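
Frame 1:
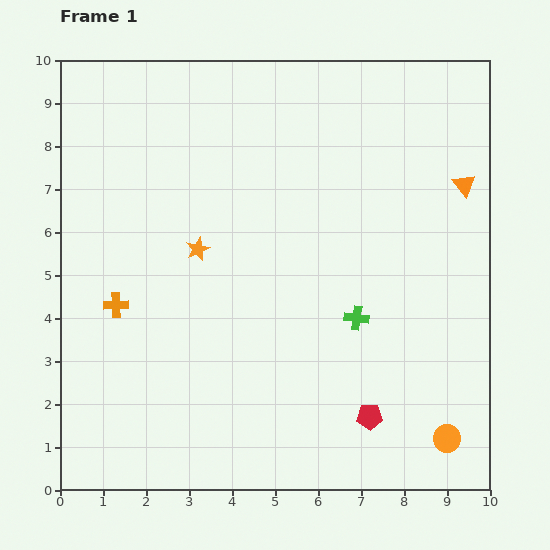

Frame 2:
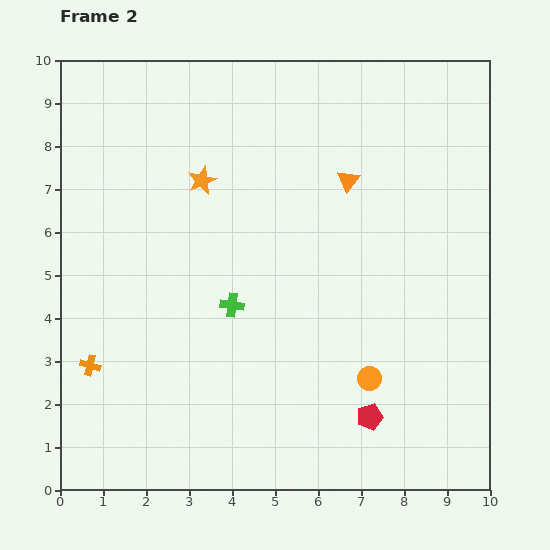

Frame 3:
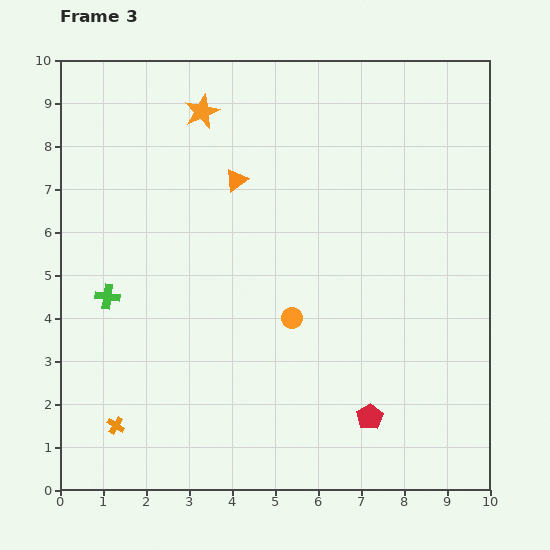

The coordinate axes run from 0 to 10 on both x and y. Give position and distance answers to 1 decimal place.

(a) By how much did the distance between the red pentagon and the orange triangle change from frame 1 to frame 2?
-0.3

Distance in frame 1: 5.8. Distance in frame 2: 5.5.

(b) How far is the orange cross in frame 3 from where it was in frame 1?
2.8

The orange cross moved from (1.3, 4.3) to (1.3, 1.5), a distance of √(0.0² + 2.8²) ≈ 2.8.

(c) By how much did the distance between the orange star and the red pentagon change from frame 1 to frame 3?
+2.5

Distance in frame 1: 5.6. Distance in frame 3: 8.1.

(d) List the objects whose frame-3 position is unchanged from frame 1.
the red pentagon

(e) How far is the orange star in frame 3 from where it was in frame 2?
1.6

The orange star moved from (3.3, 7.2) to (3.3, 8.8), a distance of √(0.0² + 1.6²) ≈ 1.6.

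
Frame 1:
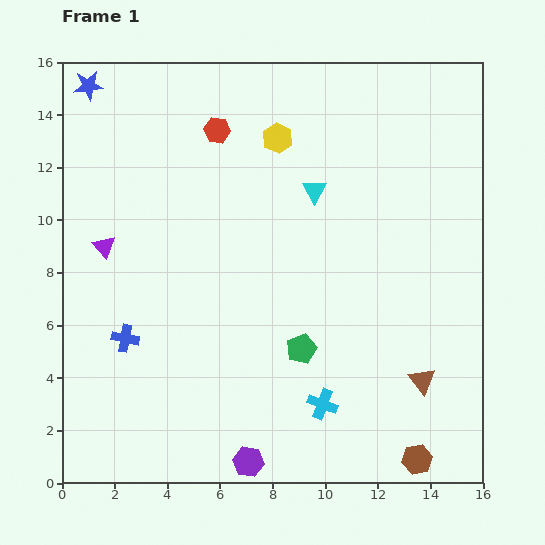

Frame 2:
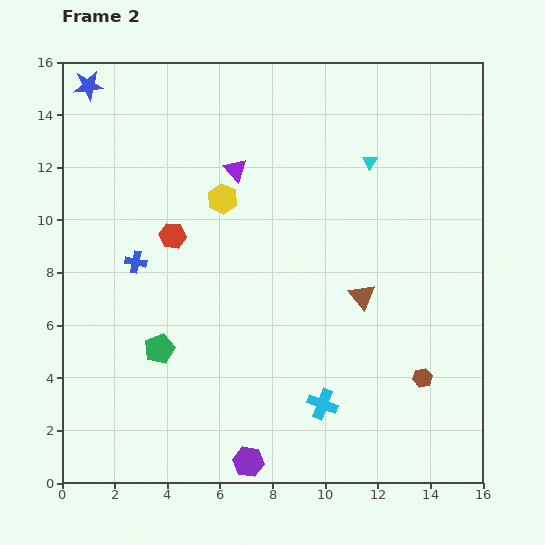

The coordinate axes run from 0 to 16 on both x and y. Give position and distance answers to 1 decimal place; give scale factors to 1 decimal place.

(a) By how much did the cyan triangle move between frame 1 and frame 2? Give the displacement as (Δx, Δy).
(2.1, 1.1)

The cyan triangle was at (9.6, 11.1) in frame 1 and (11.7, 12.2) in frame 2.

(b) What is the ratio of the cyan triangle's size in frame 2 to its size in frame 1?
0.6×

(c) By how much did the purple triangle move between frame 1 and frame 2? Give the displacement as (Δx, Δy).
(5.0, 2.9)

The purple triangle was at (1.6, 9.0) in frame 1 and (6.6, 11.9) in frame 2.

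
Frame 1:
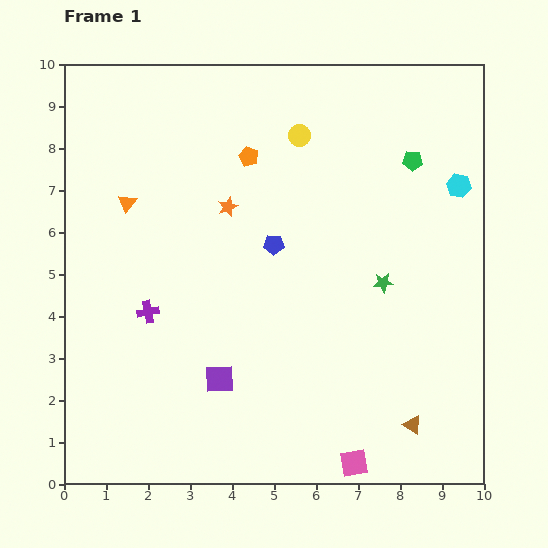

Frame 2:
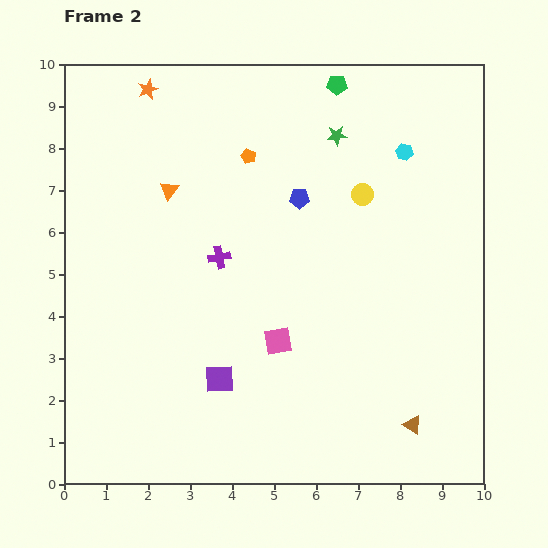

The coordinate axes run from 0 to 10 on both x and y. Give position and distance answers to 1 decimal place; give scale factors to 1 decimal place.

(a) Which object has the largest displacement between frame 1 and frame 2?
the green star

(moved 3.7; next 3.4)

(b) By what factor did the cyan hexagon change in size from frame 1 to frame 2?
0.7×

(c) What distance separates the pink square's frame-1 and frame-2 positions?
3.4

The pink square moved from (6.9, 0.5) to (5.1, 3.4), a distance of √(1.8² + 2.9²) ≈ 3.4.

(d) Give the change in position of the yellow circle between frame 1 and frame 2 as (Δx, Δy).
(1.5, -1.4)

The yellow circle was at (5.6, 8.3) in frame 1 and (7.1, 6.9) in frame 2.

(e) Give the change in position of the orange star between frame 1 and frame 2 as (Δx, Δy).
(-1.9, 2.8)

The orange star was at (3.9, 6.6) in frame 1 and (2.0, 9.4) in frame 2.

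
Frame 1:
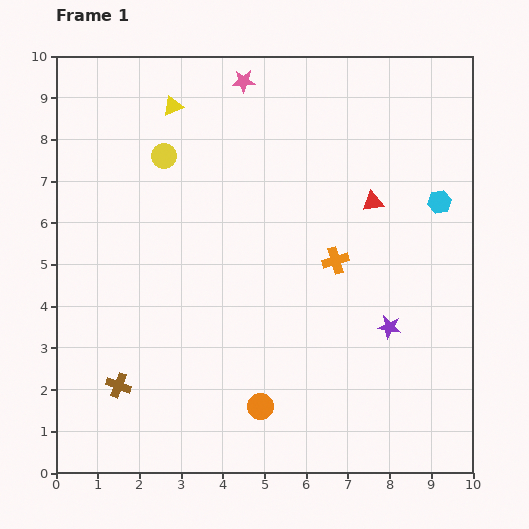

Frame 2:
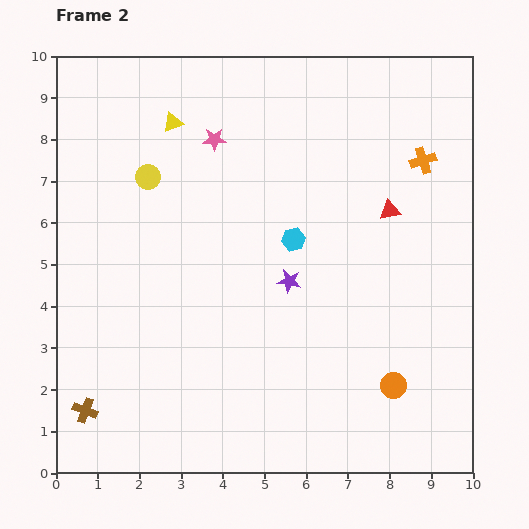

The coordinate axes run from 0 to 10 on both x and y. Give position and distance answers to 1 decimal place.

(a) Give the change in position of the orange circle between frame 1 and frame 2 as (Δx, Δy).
(3.2, 0.5)

The orange circle was at (4.9, 1.6) in frame 1 and (8.1, 2.1) in frame 2.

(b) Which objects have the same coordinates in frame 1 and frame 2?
none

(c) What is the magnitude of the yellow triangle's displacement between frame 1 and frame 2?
0.4

The yellow triangle moved from (2.8, 8.8) to (2.8, 8.4), a distance of √(0.0² + 0.4²) ≈ 0.4.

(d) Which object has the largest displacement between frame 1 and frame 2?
the cyan hexagon

(moved 3.6; next 3.2)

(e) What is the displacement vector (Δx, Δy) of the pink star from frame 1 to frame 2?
(-0.7, -1.4)

The pink star was at (4.5, 9.4) in frame 1 and (3.8, 8.0) in frame 2.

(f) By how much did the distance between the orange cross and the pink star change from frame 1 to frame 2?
+0.2

Distance in frame 1: 4.8. Distance in frame 2: 5.0.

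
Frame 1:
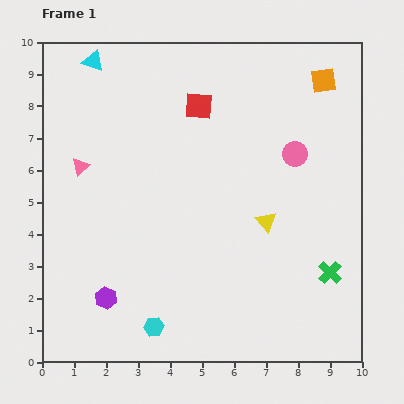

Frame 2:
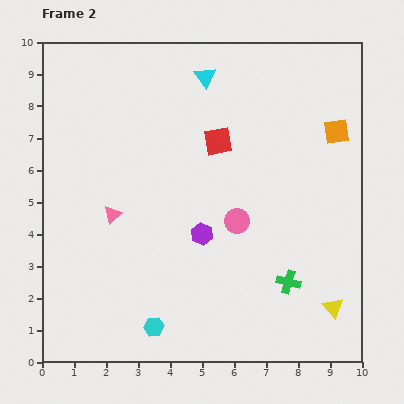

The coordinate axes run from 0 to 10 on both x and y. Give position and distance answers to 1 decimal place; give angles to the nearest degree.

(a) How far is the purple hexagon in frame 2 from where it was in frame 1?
3.6

The purple hexagon moved from (2.0, 2.0) to (5.0, 4.0), a distance of √(3.0² + 2.0²) ≈ 3.6.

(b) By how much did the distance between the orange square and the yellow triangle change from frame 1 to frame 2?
+0.7

Distance in frame 1: 4.8. Distance in frame 2: 5.5.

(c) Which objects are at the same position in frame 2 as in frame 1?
the cyan hexagon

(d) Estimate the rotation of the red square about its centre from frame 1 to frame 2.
16° counter-clockwise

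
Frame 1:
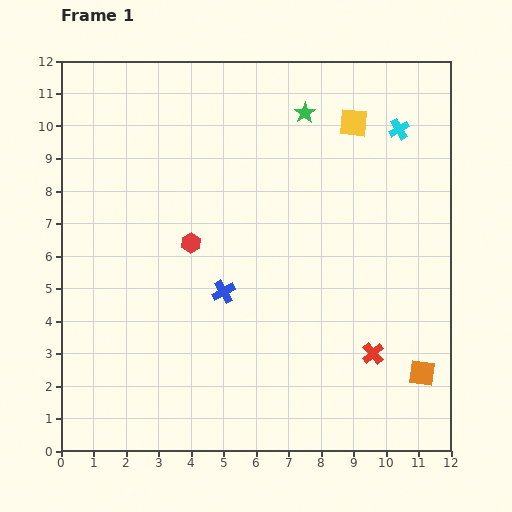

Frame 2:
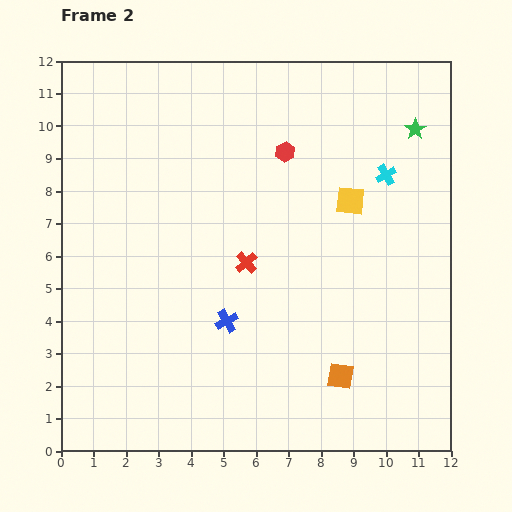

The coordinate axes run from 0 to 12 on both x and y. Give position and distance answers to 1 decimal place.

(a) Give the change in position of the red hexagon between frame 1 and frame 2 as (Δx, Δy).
(2.9, 2.8)

The red hexagon was at (4.0, 6.4) in frame 1 and (6.9, 9.2) in frame 2.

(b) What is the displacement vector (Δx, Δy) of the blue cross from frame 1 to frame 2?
(0.1, -0.9)

The blue cross was at (5.0, 4.9) in frame 1 and (5.1, 4.0) in frame 2.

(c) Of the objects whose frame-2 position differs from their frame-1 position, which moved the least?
the blue cross

(moved 0.9)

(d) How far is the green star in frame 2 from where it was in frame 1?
3.4

The green star moved from (7.5, 10.4) to (10.9, 9.9), a distance of √(3.4² + 0.5²) ≈ 3.4.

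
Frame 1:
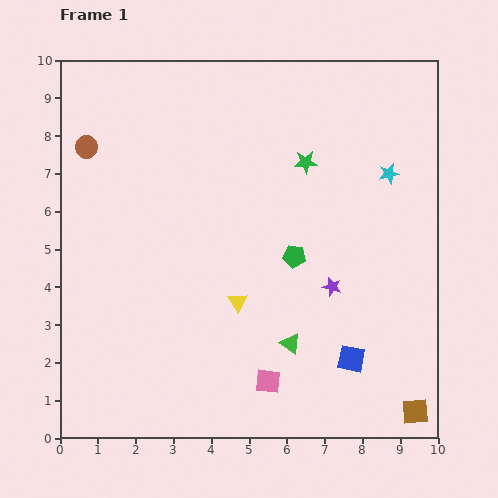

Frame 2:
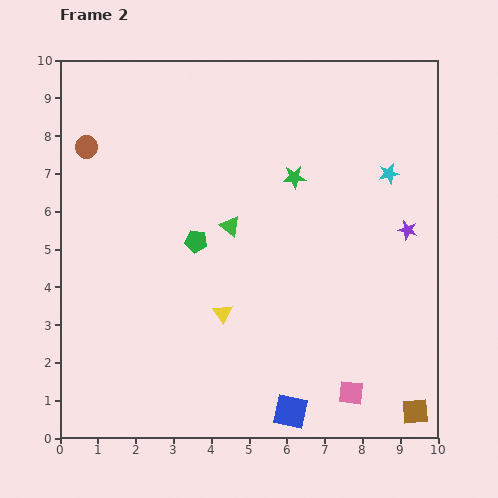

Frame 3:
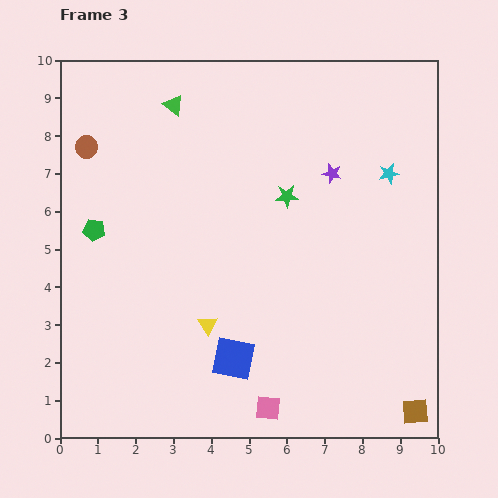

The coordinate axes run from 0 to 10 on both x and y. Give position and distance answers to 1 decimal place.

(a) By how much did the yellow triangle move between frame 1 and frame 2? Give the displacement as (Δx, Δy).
(-0.4, -0.3)

The yellow triangle was at (4.7, 3.6) in frame 1 and (4.3, 3.3) in frame 2.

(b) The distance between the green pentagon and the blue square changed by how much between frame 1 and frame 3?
+1.9

Distance in frame 1: 3.1. Distance in frame 3: 5.0.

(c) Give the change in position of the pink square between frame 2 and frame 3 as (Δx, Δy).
(-2.2, -0.4)

The pink square was at (7.7, 1.2) in frame 2 and (5.5, 0.8) in frame 3.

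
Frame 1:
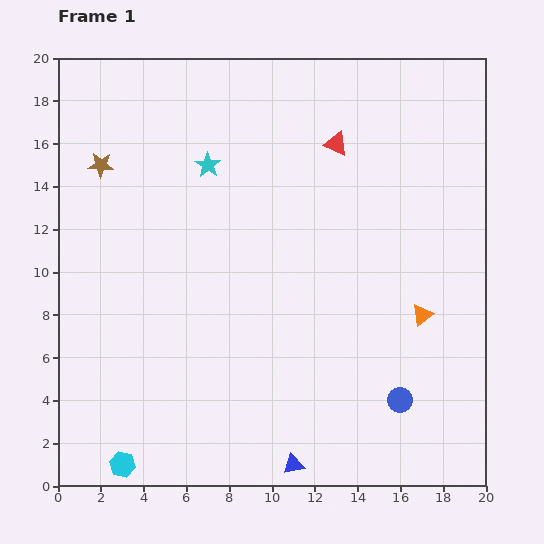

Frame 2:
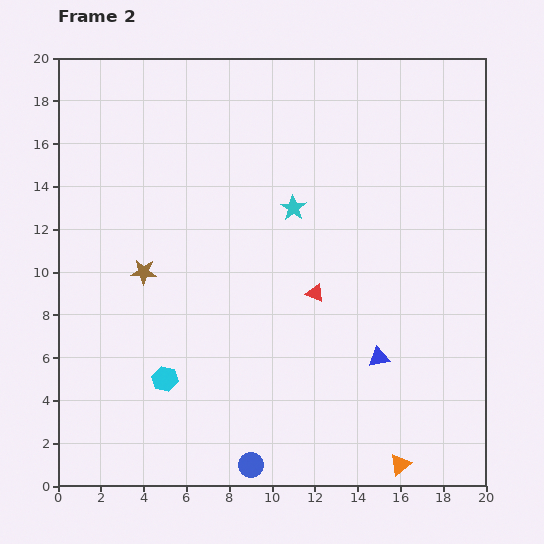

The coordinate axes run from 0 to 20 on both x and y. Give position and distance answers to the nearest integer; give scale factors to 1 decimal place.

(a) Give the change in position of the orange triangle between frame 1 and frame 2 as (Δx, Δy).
(-1, -7)

The orange triangle was at (17, 8) in frame 1 and (16, 1) in frame 2.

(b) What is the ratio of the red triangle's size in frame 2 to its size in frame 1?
0.7×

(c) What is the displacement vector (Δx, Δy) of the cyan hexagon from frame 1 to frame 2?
(2, 4)

The cyan hexagon was at (3, 1) in frame 1 and (5, 5) in frame 2.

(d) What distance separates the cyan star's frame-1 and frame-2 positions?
4

The cyan star moved from (7, 15) to (11, 13), a distance of √(4² + 2²) ≈ 4.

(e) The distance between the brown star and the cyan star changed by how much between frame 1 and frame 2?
+3

Distance in frame 1: 5. Distance in frame 2: 8.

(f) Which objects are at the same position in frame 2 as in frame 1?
none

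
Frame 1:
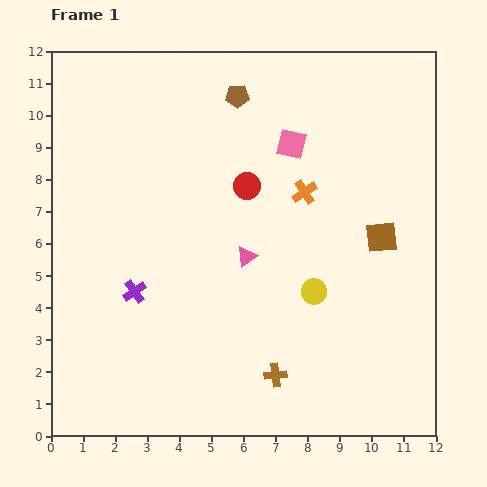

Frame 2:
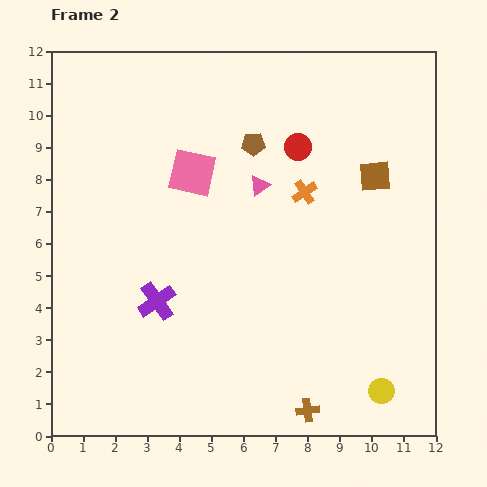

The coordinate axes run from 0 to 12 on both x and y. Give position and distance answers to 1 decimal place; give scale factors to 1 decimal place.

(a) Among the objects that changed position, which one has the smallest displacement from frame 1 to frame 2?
the purple cross

(moved 0.8)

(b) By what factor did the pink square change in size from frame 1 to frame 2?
1.6×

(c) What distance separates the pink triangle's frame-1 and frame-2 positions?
2.2

The pink triangle moved from (6.1, 5.6) to (6.5, 7.8), a distance of √(0.4² + 2.2²) ≈ 2.2.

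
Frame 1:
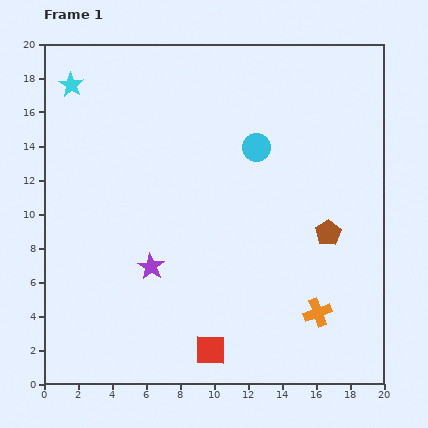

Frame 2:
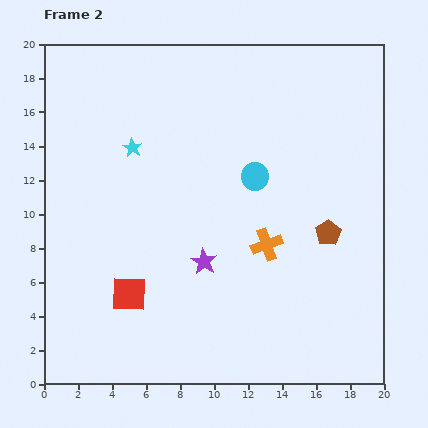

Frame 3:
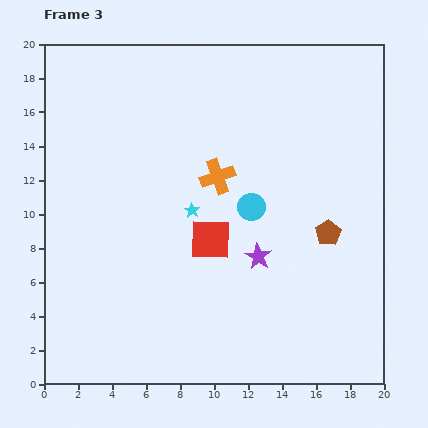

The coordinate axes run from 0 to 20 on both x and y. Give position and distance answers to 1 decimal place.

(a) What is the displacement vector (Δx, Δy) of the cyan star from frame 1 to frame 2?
(3.6, -3.7)

The cyan star was at (1.6, 17.6) in frame 1 and (5.2, 13.9) in frame 2.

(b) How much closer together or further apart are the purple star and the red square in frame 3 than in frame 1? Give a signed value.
-3.0

Distance in frame 1: 6.0. Distance in frame 3: 3.0.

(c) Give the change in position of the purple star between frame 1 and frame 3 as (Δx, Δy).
(6.3, 0.6)

The purple star was at (6.3, 6.9) in frame 1 and (12.6, 7.5) in frame 3.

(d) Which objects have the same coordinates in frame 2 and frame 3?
the brown pentagon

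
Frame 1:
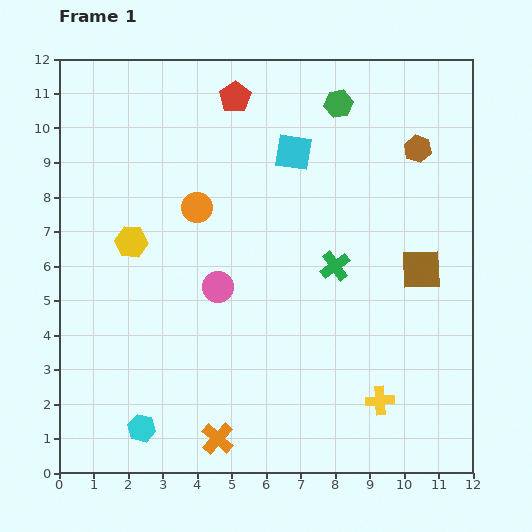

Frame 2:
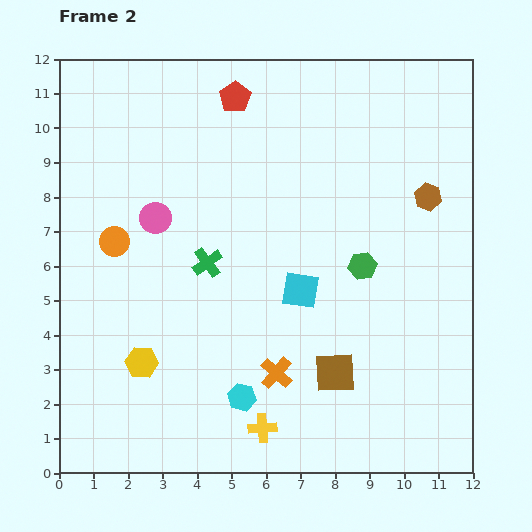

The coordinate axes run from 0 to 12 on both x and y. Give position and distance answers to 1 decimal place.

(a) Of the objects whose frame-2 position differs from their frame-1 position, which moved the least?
the brown hexagon

(moved 1.4)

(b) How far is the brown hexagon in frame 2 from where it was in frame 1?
1.4

The brown hexagon moved from (10.4, 9.4) to (10.7, 8.0), a distance of √(0.3² + 1.4²) ≈ 1.4.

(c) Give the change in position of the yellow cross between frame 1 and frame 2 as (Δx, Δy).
(-3.4, -0.8)

The yellow cross was at (9.3, 2.1) in frame 1 and (5.9, 1.3) in frame 2.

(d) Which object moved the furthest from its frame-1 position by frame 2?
the green hexagon

(moved 4.8; next 4.0)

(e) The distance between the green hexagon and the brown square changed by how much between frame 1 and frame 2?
-2.2

Distance in frame 1: 5.4. Distance in frame 2: 3.2.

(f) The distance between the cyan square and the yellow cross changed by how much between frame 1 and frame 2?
-3.5

Distance in frame 1: 7.6. Distance in frame 2: 4.1.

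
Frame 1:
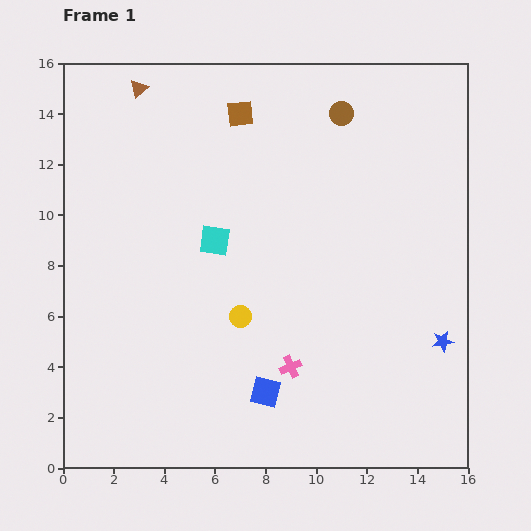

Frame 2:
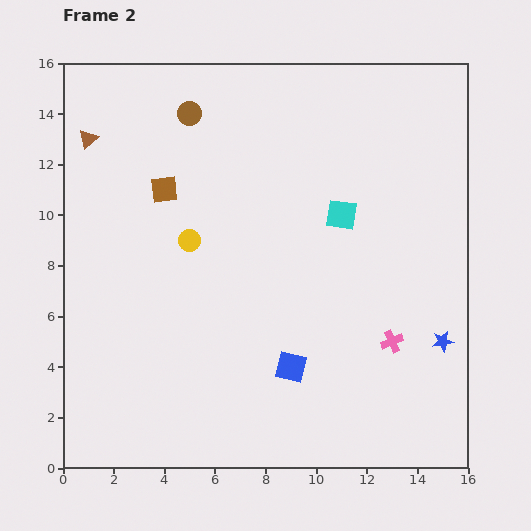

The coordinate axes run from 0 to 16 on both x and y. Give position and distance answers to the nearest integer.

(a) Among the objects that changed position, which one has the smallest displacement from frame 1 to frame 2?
the blue square

(moved 1)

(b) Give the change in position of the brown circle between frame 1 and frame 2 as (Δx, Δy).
(-6, 0)

The brown circle was at (11, 14) in frame 1 and (5, 14) in frame 2.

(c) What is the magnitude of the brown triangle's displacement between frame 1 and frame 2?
3

The brown triangle moved from (3, 15) to (1, 13), a distance of √(2² + 2²) ≈ 3.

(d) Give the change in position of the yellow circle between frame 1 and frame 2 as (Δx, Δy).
(-2, 3)

The yellow circle was at (7, 6) in frame 1 and (5, 9) in frame 2.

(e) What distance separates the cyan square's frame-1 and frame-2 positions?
5

The cyan square moved from (6, 9) to (11, 10), a distance of √(5² + 1²) ≈ 5.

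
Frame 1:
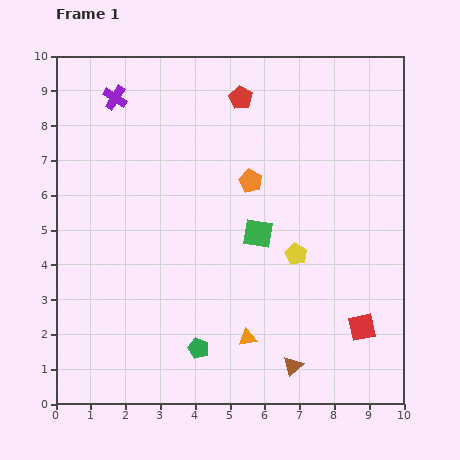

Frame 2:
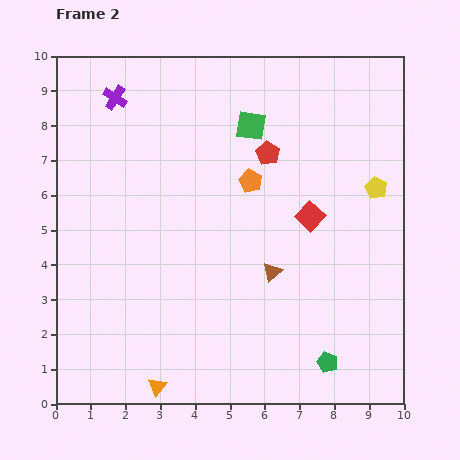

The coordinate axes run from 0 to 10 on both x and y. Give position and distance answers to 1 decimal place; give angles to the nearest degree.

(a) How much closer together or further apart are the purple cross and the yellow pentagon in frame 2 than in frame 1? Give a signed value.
+1.0

Distance in frame 1: 6.9. Distance in frame 2: 7.9.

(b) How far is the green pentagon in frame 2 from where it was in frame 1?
3.7

The green pentagon moved from (4.1, 1.6) to (7.8, 1.2), a distance of √(3.7² + 0.4²) ≈ 3.7.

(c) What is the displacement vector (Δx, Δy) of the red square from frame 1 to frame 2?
(-1.5, 3.2)

The red square was at (8.8, 2.2) in frame 1 and (7.3, 5.4) in frame 2.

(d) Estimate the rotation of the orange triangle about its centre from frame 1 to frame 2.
41° counter-clockwise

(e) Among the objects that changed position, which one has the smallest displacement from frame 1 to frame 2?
the red pentagon

(moved 1.8)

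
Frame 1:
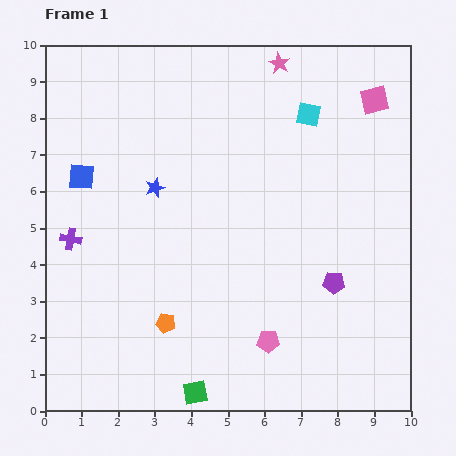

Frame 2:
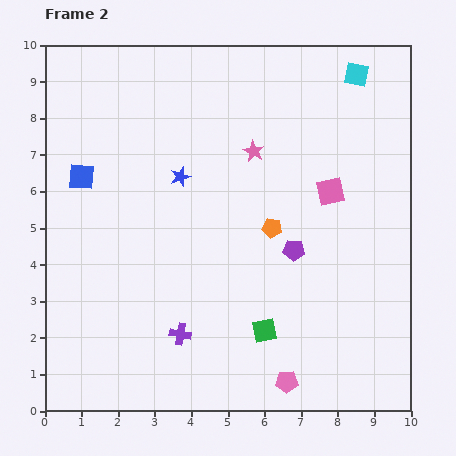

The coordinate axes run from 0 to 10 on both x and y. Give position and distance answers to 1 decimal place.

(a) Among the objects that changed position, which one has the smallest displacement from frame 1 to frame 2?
the blue star

(moved 0.8)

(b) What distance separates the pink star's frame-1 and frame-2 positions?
2.5

The pink star moved from (6.4, 9.5) to (5.7, 7.1), a distance of √(0.7² + 2.4²) ≈ 2.5.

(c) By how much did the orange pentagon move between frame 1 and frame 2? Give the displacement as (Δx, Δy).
(2.9, 2.6)

The orange pentagon was at (3.3, 2.4) in frame 1 and (6.2, 5.0) in frame 2.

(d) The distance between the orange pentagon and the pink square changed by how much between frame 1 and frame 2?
-6.4

Distance in frame 1: 8.3. Distance in frame 2: 1.9.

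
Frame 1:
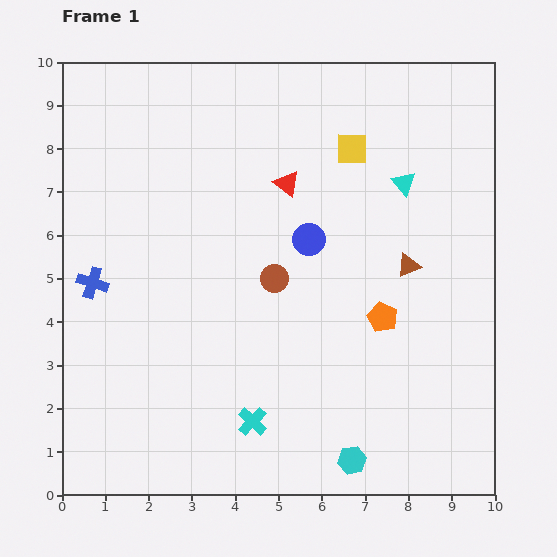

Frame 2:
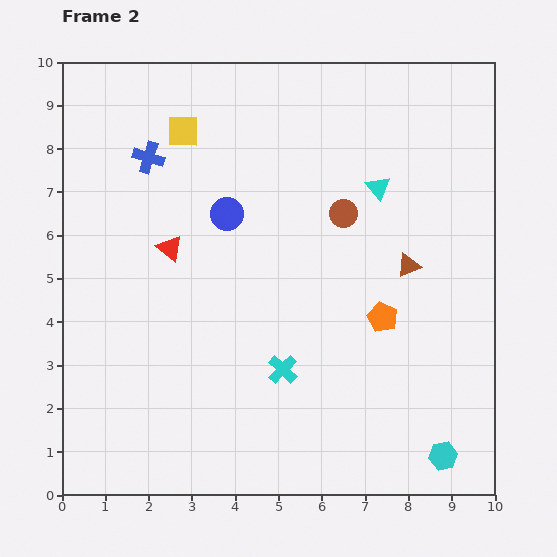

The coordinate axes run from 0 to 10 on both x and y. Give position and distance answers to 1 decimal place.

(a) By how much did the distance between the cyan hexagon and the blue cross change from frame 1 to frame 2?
+2.4

Distance in frame 1: 7.3. Distance in frame 2: 9.7.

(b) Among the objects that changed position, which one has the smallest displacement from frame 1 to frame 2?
the cyan triangle

(moved 0.6)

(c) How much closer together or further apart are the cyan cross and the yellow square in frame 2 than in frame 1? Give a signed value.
-0.7

Distance in frame 1: 6.7. Distance in frame 2: 6.0.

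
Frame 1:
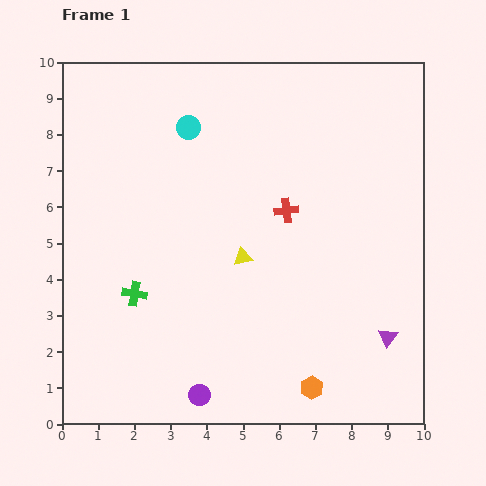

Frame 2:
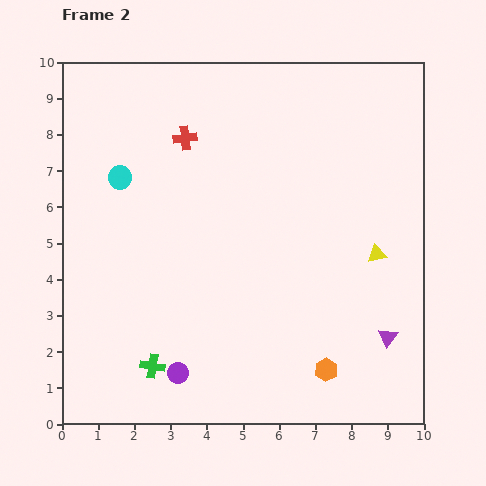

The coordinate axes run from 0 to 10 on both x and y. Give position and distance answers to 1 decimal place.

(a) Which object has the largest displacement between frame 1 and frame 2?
the yellow triangle

(moved 3.7; next 3.4)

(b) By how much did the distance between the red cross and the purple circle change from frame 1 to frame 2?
+0.9

Distance in frame 1: 5.6. Distance in frame 2: 6.5.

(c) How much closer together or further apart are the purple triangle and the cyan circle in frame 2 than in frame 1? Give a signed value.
+0.6

Distance in frame 1: 8.0. Distance in frame 2: 8.6.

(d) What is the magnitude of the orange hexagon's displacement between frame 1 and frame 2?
0.6

The orange hexagon moved from (6.9, 1.0) to (7.3, 1.5), a distance of √(0.4² + 0.5²) ≈ 0.6.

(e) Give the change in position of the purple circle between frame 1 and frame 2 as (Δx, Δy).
(-0.6, 0.6)

The purple circle was at (3.8, 0.8) in frame 1 and (3.2, 1.4) in frame 2.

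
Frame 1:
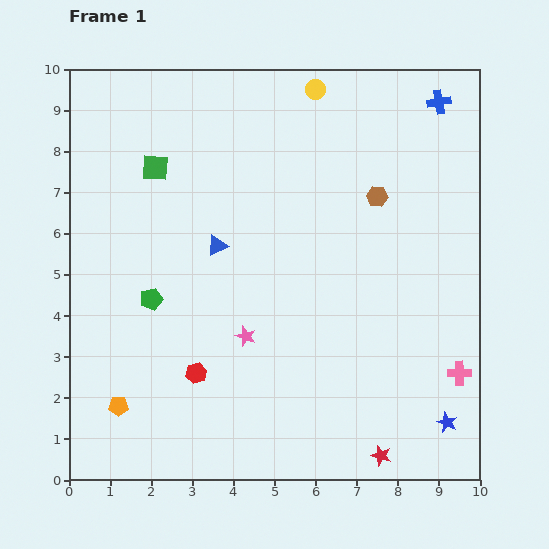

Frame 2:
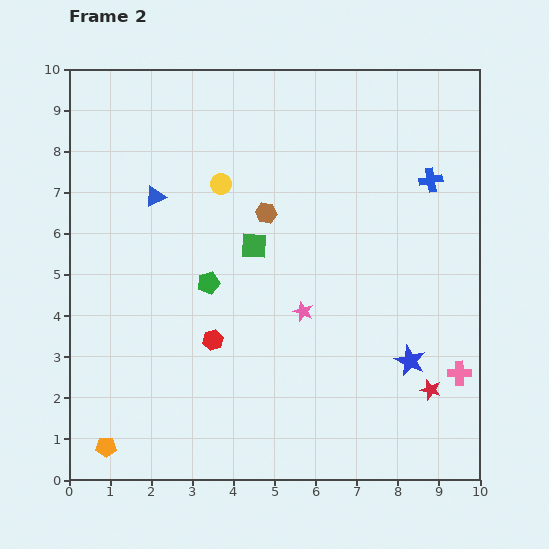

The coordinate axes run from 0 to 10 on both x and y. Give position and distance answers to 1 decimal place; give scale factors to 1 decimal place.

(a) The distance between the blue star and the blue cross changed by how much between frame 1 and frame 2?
-3.4

Distance in frame 1: 7.8. Distance in frame 2: 4.4.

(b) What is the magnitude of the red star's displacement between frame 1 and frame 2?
2.0

The red star moved from (7.6, 0.6) to (8.8, 2.2), a distance of √(1.2² + 1.6²) ≈ 2.0.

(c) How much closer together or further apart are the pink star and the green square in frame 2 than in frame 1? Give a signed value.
-2.7

Distance in frame 1: 4.7. Distance in frame 2: 2.0.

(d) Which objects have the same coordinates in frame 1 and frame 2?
the pink cross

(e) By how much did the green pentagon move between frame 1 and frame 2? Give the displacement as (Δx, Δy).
(1.4, 0.4)

The green pentagon was at (2.0, 4.4) in frame 1 and (3.4, 4.8) in frame 2.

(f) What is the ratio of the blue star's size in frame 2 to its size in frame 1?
1.5×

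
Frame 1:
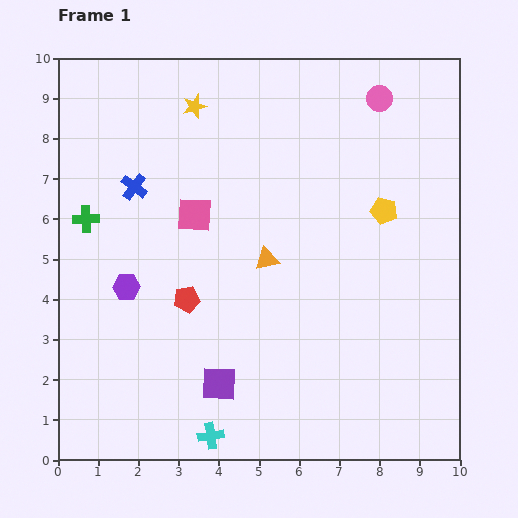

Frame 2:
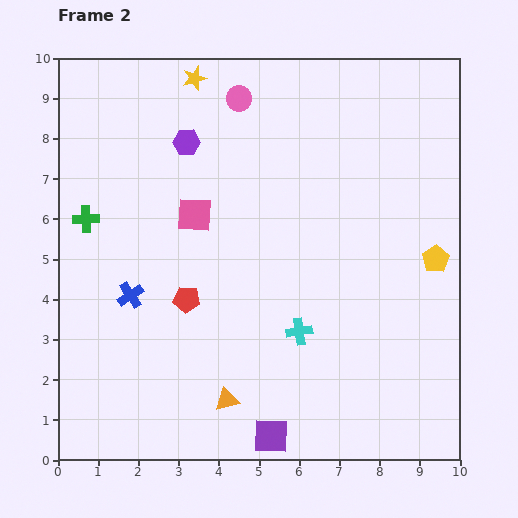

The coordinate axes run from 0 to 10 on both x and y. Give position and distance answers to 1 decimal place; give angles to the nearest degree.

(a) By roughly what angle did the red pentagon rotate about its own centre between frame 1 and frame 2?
15° clockwise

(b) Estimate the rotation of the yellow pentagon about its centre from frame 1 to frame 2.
26° clockwise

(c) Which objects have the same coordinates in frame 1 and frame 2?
the red pentagon, the pink square, the green cross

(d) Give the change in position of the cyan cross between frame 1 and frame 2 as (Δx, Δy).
(2.2, 2.6)

The cyan cross was at (3.8, 0.6) in frame 1 and (6.0, 3.2) in frame 2.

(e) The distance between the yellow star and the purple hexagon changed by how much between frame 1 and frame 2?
-3.2

Distance in frame 1: 4.8. Distance in frame 2: 1.6.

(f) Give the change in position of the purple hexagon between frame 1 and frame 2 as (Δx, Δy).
(1.5, 3.6)

The purple hexagon was at (1.7, 4.3) in frame 1 and (3.2, 7.9) in frame 2.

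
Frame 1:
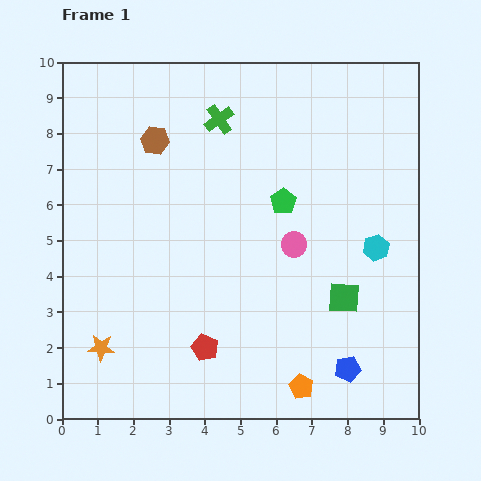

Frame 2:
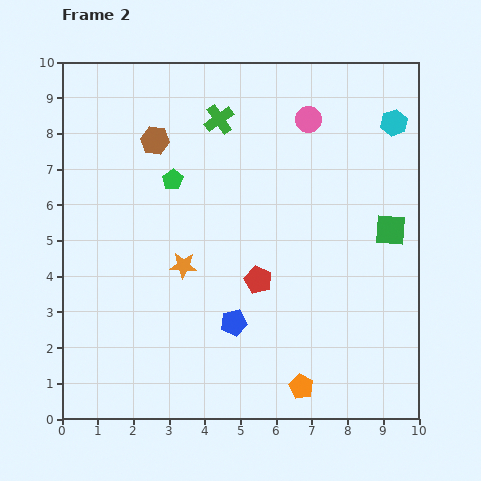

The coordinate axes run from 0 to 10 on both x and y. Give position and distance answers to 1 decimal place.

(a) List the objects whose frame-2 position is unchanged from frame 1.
the green cross, the orange pentagon, the brown hexagon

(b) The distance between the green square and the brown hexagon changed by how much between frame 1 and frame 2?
+0.2

Distance in frame 1: 6.9. Distance in frame 2: 7.1.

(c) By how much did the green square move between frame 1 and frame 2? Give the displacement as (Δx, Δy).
(1.3, 1.9)

The green square was at (7.9, 3.4) in frame 1 and (9.2, 5.3) in frame 2.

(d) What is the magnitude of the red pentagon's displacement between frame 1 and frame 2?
2.4

The red pentagon moved from (4.0, 2.0) to (5.5, 3.9), a distance of √(1.5² + 1.9²) ≈ 2.4.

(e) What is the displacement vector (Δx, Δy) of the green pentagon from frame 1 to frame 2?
(-3.1, 0.6)

The green pentagon was at (6.2, 6.1) in frame 1 and (3.1, 6.7) in frame 2.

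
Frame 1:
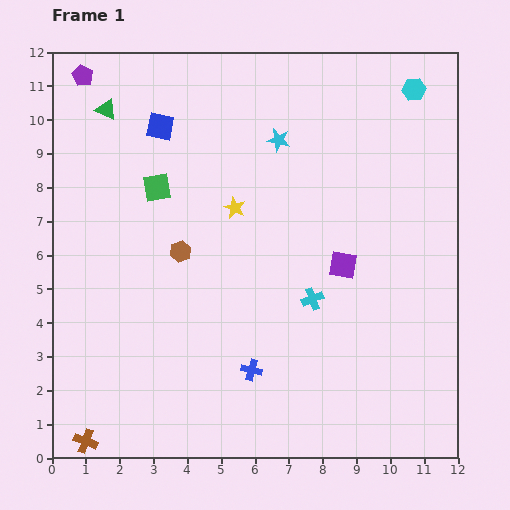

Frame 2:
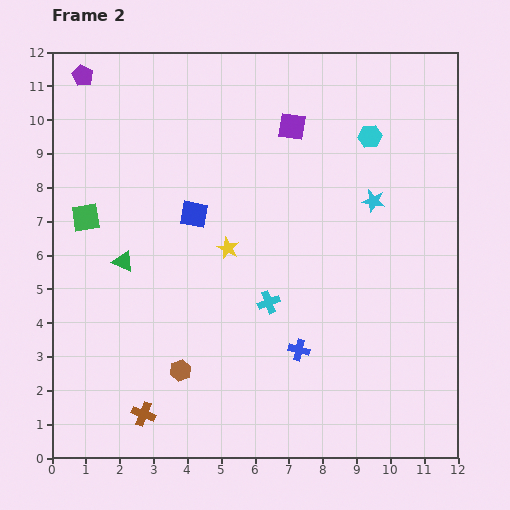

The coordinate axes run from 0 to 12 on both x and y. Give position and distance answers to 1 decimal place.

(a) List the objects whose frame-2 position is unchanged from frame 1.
the purple pentagon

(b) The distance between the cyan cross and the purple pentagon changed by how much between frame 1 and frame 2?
-0.8

Distance in frame 1: 9.5. Distance in frame 2: 8.7.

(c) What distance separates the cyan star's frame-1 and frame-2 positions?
3.3

The cyan star moved from (6.7, 9.4) to (9.5, 7.6), a distance of √(2.8² + 1.8²) ≈ 3.3.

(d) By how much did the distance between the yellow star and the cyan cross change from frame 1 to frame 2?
-1.5

Distance in frame 1: 3.5. Distance in frame 2: 2.0.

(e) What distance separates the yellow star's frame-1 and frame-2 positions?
1.2

The yellow star moved from (5.4, 7.4) to (5.2, 6.2), a distance of √(0.2² + 1.2²) ≈ 1.2.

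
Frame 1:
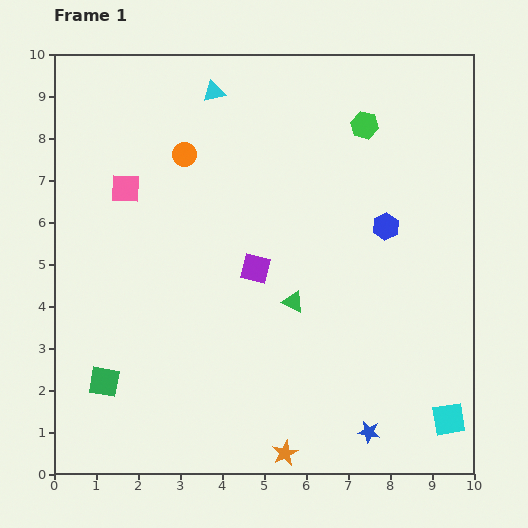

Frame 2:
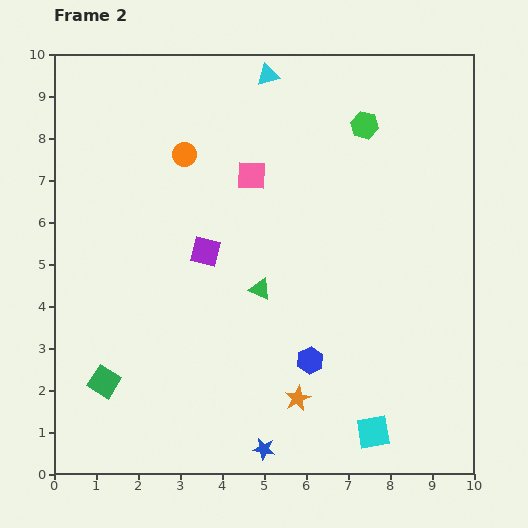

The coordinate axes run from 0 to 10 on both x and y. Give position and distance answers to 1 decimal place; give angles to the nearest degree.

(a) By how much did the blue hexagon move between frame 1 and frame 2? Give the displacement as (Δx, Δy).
(-1.8, -3.2)

The blue hexagon was at (7.9, 5.9) in frame 1 and (6.1, 2.7) in frame 2.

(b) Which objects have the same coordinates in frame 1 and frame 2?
the green hexagon, the green square, the orange circle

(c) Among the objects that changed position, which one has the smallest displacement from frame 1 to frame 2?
the green triangle

(moved 0.9)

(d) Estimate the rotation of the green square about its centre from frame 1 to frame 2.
22° clockwise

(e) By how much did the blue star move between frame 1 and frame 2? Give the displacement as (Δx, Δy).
(-2.5, -0.4)

The blue star was at (7.5, 1.0) in frame 1 and (5.0, 0.6) in frame 2.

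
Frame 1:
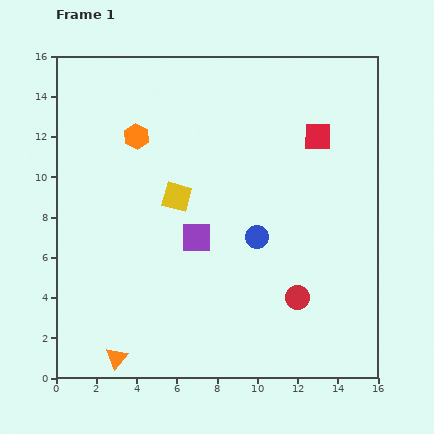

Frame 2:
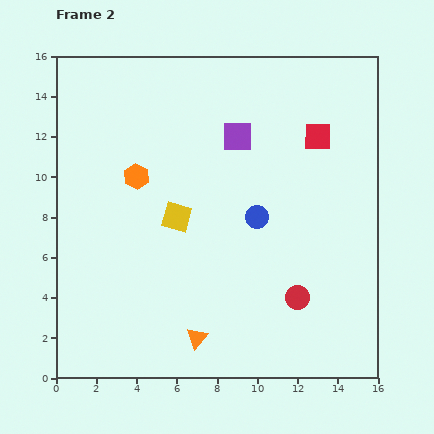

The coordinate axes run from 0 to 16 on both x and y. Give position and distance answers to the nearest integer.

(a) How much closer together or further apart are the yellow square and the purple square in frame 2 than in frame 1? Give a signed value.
+3

Distance in frame 1: 2. Distance in frame 2: 5.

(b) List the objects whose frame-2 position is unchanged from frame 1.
the red circle, the red square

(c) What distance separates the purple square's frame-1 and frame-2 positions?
5

The purple square moved from (7, 7) to (9, 12), a distance of √(2² + 5²) ≈ 5.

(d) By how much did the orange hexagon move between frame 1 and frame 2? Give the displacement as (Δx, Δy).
(0, -2)

The orange hexagon was at (4, 12) in frame 1 and (4, 10) in frame 2.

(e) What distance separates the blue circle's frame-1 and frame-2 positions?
1

The blue circle moved from (10, 7) to (10, 8), a distance of √(0² + 1²) ≈ 1.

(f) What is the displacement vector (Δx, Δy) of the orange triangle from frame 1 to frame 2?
(4, 1)

The orange triangle was at (3, 1) in frame 1 and (7, 2) in frame 2.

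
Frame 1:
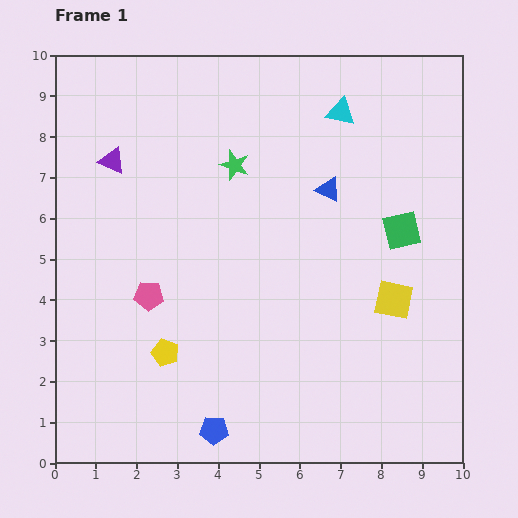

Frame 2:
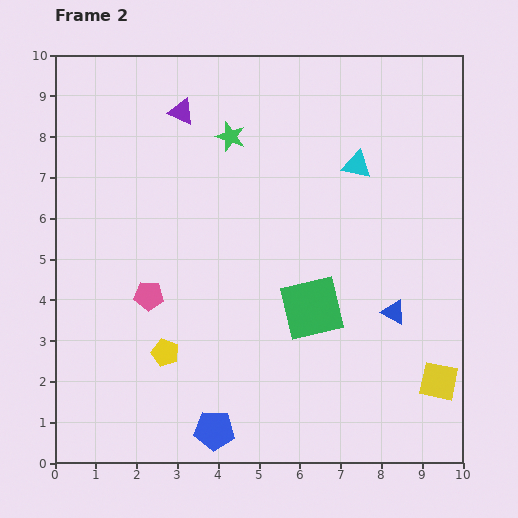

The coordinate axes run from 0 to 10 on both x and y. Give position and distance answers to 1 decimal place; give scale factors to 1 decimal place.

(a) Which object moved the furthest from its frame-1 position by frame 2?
the blue triangle

(moved 3.4; next 2.9)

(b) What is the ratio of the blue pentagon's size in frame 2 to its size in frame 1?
1.4×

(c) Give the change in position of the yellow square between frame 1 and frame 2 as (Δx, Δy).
(1.1, -2.0)

The yellow square was at (8.3, 4.0) in frame 1 and (9.4, 2.0) in frame 2.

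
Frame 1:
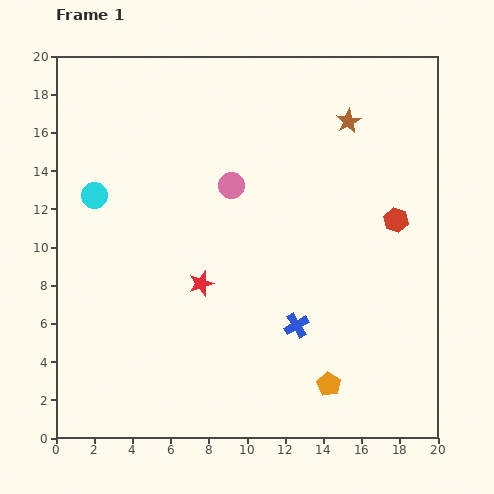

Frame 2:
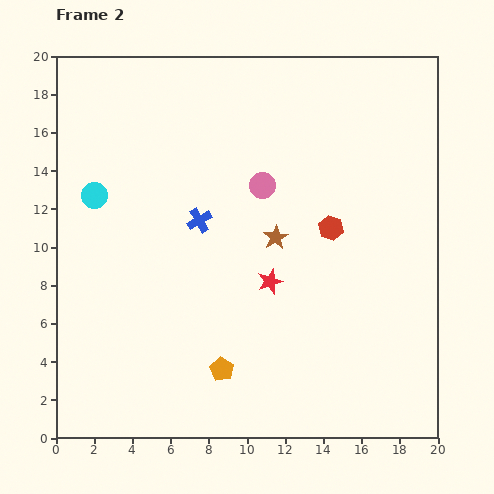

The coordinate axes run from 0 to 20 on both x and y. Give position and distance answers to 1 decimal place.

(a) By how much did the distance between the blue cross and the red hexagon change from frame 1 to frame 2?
-0.7

Distance in frame 1: 7.6. Distance in frame 2: 6.9.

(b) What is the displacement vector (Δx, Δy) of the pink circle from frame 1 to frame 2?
(1.6, 0.0)

The pink circle was at (9.2, 13.2) in frame 1 and (10.8, 13.2) in frame 2.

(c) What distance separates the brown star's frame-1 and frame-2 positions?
7.2

The brown star moved from (15.3, 16.6) to (11.5, 10.5), a distance of √(3.8² + 6.1²) ≈ 7.2.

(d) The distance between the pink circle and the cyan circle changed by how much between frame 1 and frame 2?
+1.6

Distance in frame 1: 7.2. Distance in frame 2: 8.8.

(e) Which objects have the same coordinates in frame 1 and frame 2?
the cyan circle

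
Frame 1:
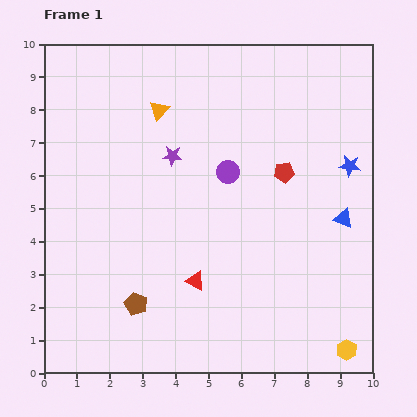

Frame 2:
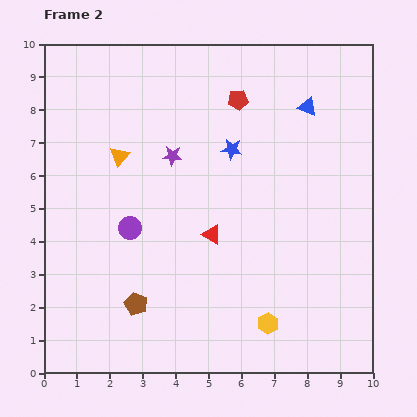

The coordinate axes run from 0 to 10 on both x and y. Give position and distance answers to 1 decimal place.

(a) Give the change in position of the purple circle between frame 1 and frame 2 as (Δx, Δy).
(-3.0, -1.7)

The purple circle was at (5.6, 6.1) in frame 1 and (2.6, 4.4) in frame 2.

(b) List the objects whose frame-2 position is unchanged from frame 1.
the brown pentagon, the purple star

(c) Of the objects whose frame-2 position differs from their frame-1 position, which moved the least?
the red triangle

(moved 1.5)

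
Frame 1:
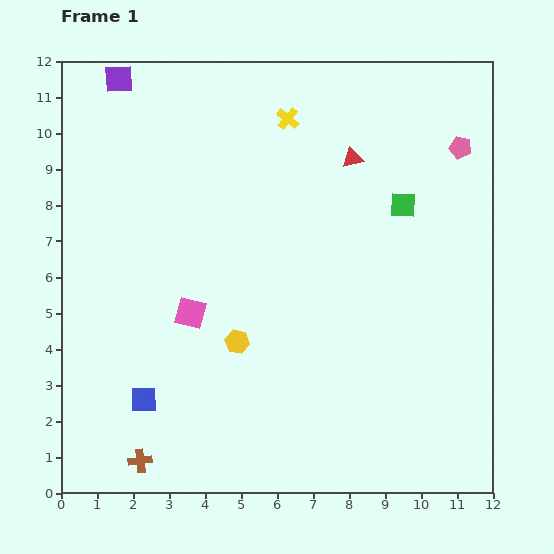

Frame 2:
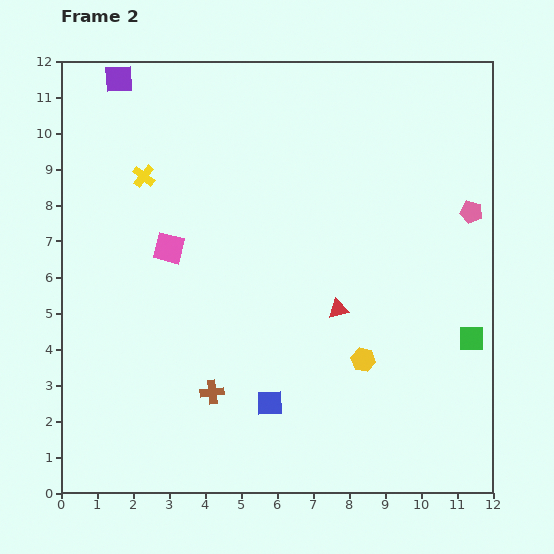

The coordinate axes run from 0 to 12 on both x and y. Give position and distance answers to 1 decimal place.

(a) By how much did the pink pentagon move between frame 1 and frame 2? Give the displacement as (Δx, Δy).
(0.3, -1.8)

The pink pentagon was at (11.1, 9.6) in frame 1 and (11.4, 7.8) in frame 2.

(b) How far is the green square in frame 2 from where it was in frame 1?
4.2

The green square moved from (9.5, 8.0) to (11.4, 4.3), a distance of √(1.9² + 3.7²) ≈ 4.2.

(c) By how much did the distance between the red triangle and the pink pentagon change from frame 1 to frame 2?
+1.6

Distance in frame 1: 3.0. Distance in frame 2: 4.6.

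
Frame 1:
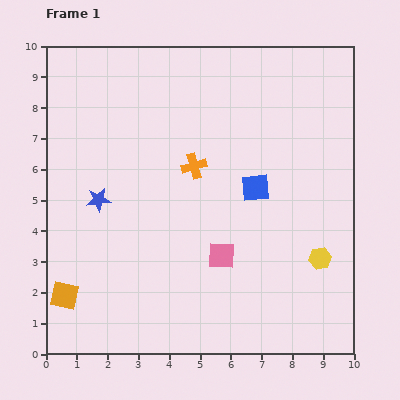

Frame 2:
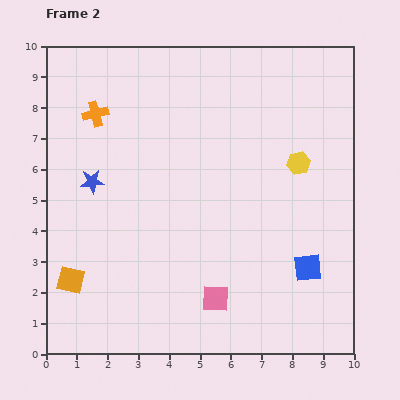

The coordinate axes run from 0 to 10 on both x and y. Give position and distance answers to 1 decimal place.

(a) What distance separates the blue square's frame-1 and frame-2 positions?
3.1

The blue square moved from (6.8, 5.4) to (8.5, 2.8), a distance of √(1.7² + 2.6²) ≈ 3.1.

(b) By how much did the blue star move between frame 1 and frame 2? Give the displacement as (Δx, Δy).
(-0.2, 0.6)

The blue star was at (1.7, 5.0) in frame 1 and (1.5, 5.6) in frame 2.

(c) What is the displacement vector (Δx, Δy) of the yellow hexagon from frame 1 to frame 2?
(-0.7, 3.1)

The yellow hexagon was at (8.9, 3.1) in frame 1 and (8.2, 6.2) in frame 2.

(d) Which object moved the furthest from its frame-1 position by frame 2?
the orange cross

(moved 3.6; next 3.2)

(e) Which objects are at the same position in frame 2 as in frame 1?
none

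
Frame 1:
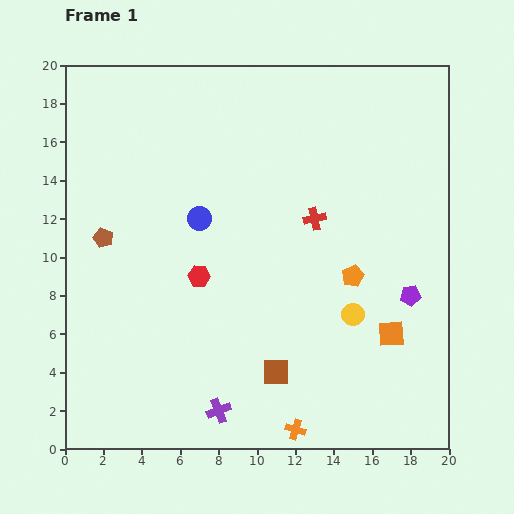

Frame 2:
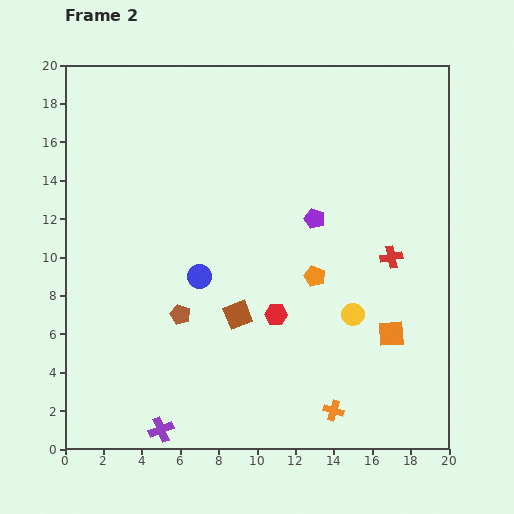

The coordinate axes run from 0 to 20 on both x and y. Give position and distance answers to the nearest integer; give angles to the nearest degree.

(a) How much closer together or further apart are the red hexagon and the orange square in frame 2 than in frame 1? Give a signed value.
-4

Distance in frame 1: 10. Distance in frame 2: 6.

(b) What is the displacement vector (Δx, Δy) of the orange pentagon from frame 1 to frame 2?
(-2, 0)

The orange pentagon was at (15, 9) in frame 1 and (13, 9) in frame 2.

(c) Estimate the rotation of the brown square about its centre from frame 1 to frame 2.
20° counter-clockwise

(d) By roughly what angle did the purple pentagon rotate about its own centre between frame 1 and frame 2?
27° clockwise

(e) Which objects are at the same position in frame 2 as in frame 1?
the orange square, the yellow circle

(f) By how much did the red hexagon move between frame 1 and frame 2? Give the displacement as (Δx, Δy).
(4, -2)

The red hexagon was at (7, 9) in frame 1 and (11, 7) in frame 2.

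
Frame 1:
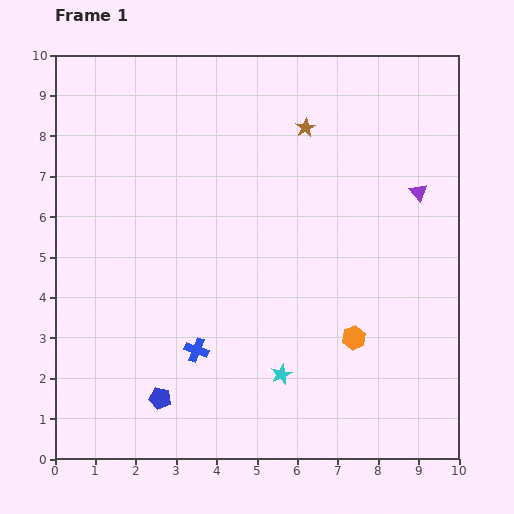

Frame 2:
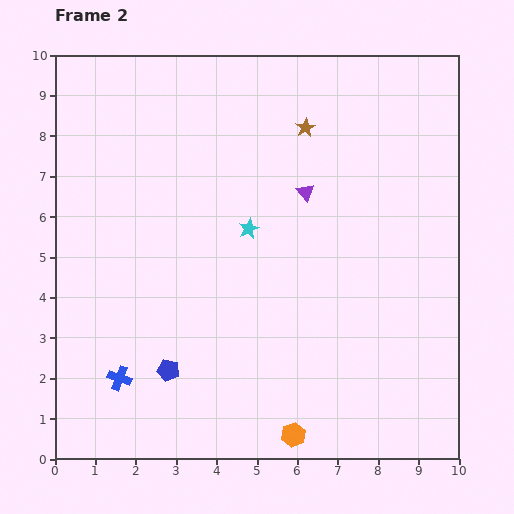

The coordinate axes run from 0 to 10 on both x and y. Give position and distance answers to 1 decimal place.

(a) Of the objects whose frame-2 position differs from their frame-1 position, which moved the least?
the blue pentagon

(moved 0.7)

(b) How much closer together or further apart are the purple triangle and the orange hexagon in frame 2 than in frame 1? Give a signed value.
+2.1

Distance in frame 1: 3.9. Distance in frame 2: 6.0.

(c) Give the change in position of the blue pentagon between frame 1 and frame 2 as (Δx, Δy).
(0.2, 0.7)

The blue pentagon was at (2.6, 1.5) in frame 1 and (2.8, 2.2) in frame 2.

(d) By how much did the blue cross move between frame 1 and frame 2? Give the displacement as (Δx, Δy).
(-1.9, -0.7)

The blue cross was at (3.5, 2.7) in frame 1 and (1.6, 2.0) in frame 2.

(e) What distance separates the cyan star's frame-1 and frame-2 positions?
3.7

The cyan star moved from (5.6, 2.1) to (4.8, 5.7), a distance of √(0.8² + 3.6²) ≈ 3.7.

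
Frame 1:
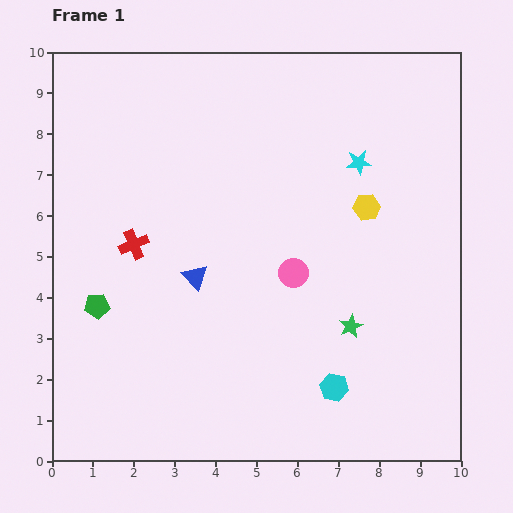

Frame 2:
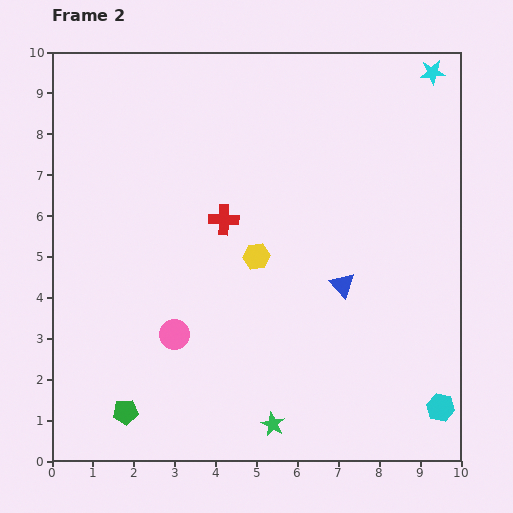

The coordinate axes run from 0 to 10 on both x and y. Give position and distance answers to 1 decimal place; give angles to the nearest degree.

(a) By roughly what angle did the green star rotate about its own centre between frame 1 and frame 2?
19° counter-clockwise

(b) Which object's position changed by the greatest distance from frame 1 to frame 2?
the blue triangle

(moved 3.6; next 3.3)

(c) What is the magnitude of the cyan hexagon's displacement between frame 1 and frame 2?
2.6

The cyan hexagon moved from (6.9, 1.8) to (9.5, 1.3), a distance of √(2.6² + 0.5²) ≈ 2.6.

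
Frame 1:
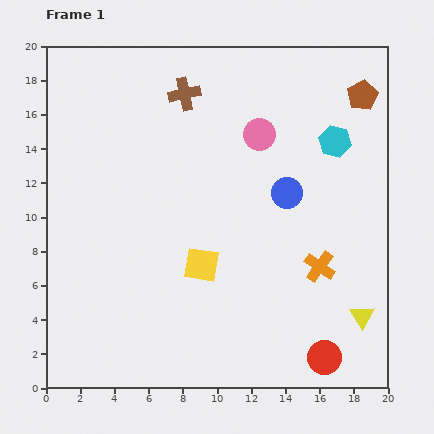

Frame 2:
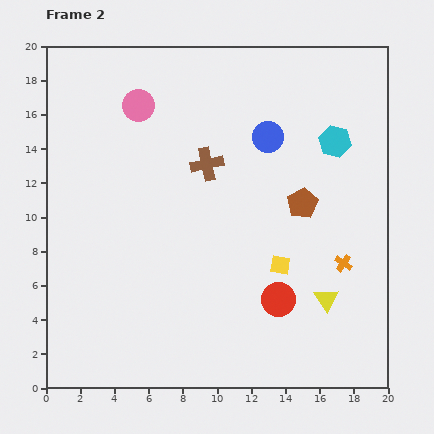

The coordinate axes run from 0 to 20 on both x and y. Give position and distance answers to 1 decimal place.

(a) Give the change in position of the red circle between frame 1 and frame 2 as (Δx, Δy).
(-2.7, 3.4)

The red circle was at (16.3, 1.8) in frame 1 and (13.6, 5.2) in frame 2.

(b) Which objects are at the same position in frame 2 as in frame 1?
the cyan hexagon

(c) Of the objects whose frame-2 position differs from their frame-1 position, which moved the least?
the orange cross

(moved 1.4)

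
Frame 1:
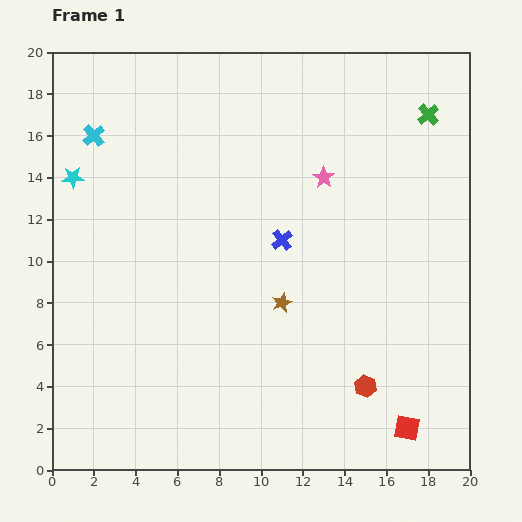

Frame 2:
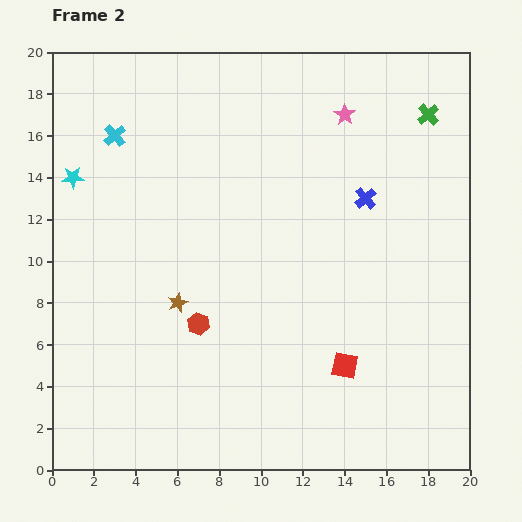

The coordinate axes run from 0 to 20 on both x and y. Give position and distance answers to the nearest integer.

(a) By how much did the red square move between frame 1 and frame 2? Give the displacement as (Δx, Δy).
(-3, 3)

The red square was at (17, 2) in frame 1 and (14, 5) in frame 2.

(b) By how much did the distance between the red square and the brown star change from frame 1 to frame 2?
+1

Distance in frame 1: 8. Distance in frame 2: 9.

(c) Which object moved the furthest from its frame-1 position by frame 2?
the red hexagon

(moved 9; next 5)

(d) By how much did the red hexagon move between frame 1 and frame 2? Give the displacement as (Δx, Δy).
(-8, 3)

The red hexagon was at (15, 4) in frame 1 and (7, 7) in frame 2.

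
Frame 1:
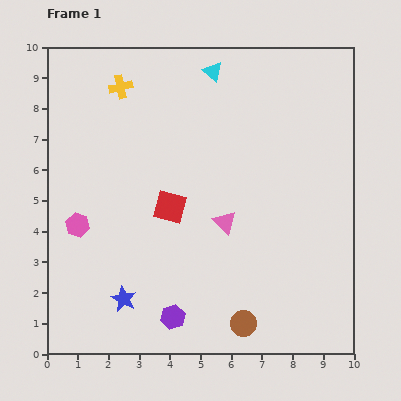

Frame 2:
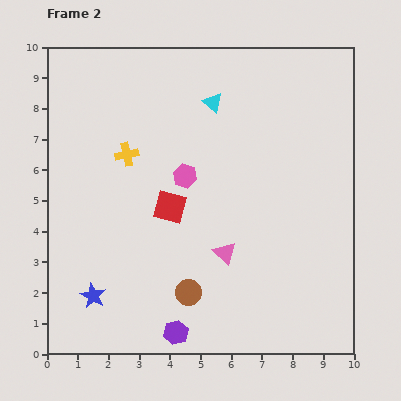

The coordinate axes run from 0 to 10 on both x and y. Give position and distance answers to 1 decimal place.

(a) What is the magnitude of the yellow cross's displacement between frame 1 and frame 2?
2.2

The yellow cross moved from (2.4, 8.7) to (2.6, 6.5), a distance of √(0.2² + 2.2²) ≈ 2.2.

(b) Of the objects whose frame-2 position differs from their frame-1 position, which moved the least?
the purple hexagon

(moved 0.5)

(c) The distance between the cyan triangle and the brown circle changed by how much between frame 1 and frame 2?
-2.0

Distance in frame 1: 8.3. Distance in frame 2: 6.3.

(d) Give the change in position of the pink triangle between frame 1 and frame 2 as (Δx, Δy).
(0.0, -1.0)

The pink triangle was at (5.8, 4.3) in frame 1 and (5.8, 3.3) in frame 2.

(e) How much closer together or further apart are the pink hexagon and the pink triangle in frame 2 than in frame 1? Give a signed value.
-2.0

Distance in frame 1: 4.8. Distance in frame 2: 2.8.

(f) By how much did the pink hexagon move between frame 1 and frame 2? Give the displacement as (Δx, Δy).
(3.5, 1.6)

The pink hexagon was at (1.0, 4.2) in frame 1 and (4.5, 5.8) in frame 2.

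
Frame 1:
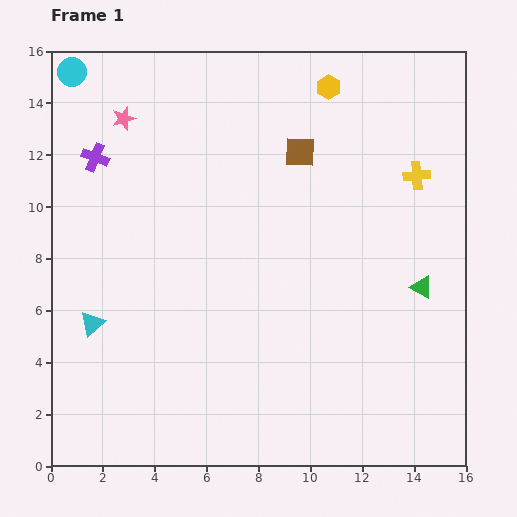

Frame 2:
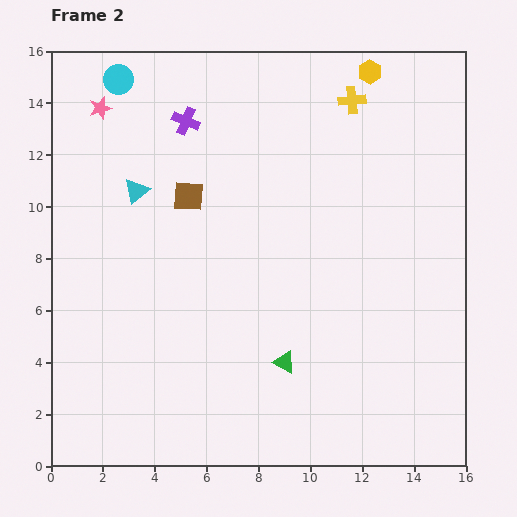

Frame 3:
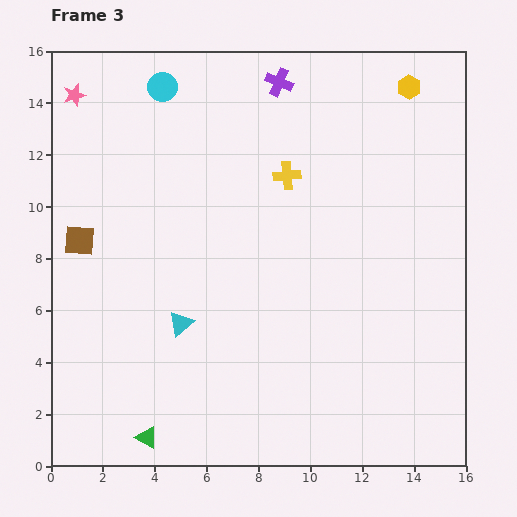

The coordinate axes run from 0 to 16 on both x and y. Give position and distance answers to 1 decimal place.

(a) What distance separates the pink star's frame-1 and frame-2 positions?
1.0

The pink star moved from (2.8, 13.4) to (1.9, 13.8), a distance of √(0.9² + 0.4²) ≈ 1.0.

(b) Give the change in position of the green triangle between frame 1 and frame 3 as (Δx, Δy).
(-10.6, -5.8)

The green triangle was at (14.3, 6.9) in frame 1 and (3.7, 1.1) in frame 3.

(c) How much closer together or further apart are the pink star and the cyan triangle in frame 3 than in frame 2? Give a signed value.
+6.2

Distance in frame 2: 3.5. Distance in frame 3: 9.7.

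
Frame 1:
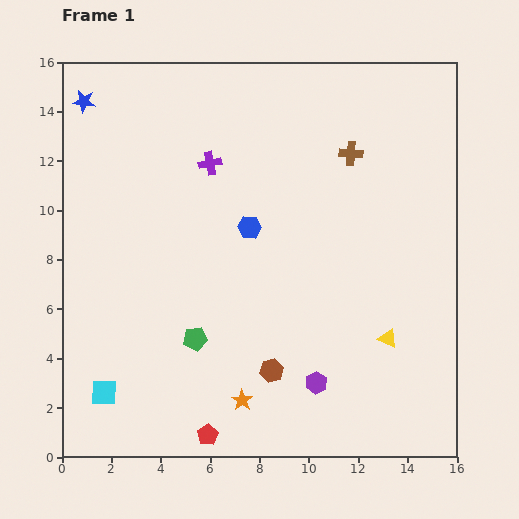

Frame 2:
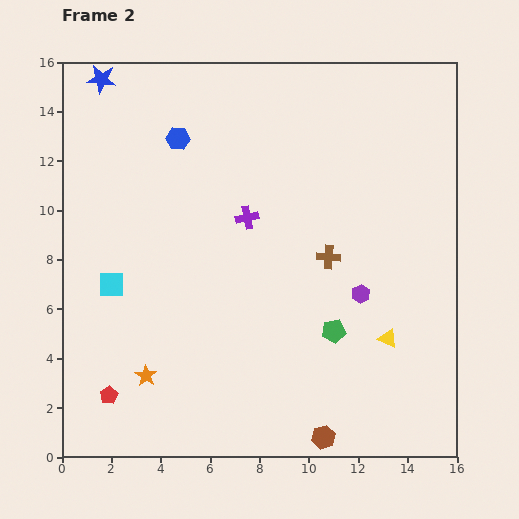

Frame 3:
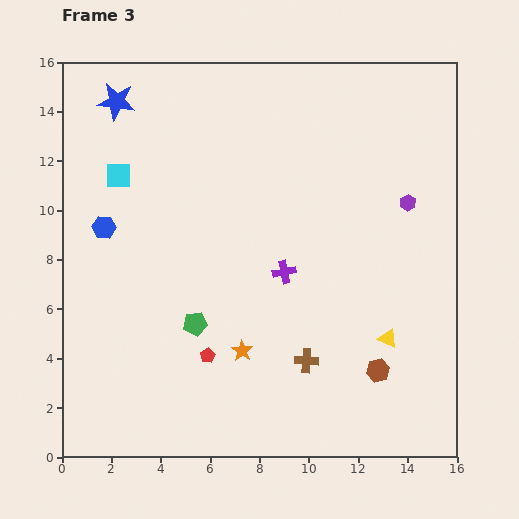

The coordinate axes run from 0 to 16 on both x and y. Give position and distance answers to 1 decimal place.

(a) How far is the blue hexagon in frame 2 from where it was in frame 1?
4.6

The blue hexagon moved from (7.6, 9.3) to (4.7, 12.9), a distance of √(2.9² + 3.6²) ≈ 4.6.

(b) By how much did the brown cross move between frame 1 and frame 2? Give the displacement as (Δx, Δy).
(-0.9, -4.2)

The brown cross was at (11.7, 12.3) in frame 1 and (10.8, 8.1) in frame 2.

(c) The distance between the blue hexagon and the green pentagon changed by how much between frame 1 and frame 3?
+0.4

Distance in frame 1: 5.0. Distance in frame 3: 5.4.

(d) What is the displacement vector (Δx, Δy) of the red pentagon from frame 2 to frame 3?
(4.0, 1.6)

The red pentagon was at (1.9, 2.5) in frame 2 and (5.9, 4.1) in frame 3.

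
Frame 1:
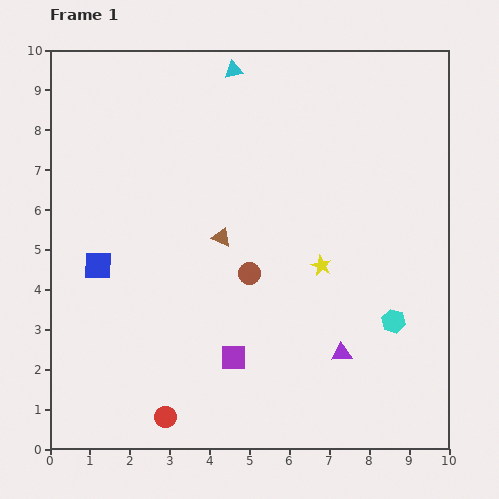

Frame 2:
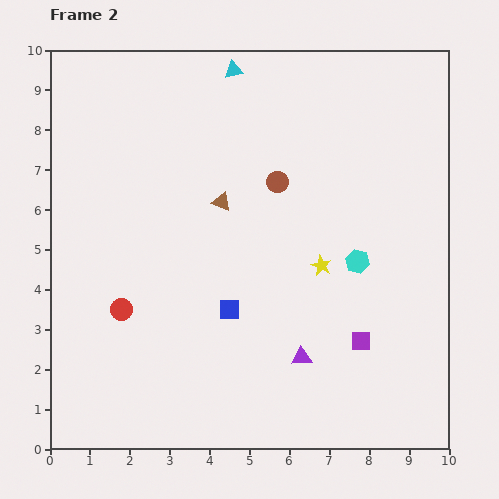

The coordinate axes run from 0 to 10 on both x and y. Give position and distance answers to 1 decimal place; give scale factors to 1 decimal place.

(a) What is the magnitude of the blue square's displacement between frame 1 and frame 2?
3.5

The blue square moved from (1.2, 4.6) to (4.5, 3.5), a distance of √(3.3² + 1.1²) ≈ 3.5.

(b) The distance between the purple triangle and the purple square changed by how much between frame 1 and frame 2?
-1.1

Distance in frame 1: 2.7. Distance in frame 2: 1.6.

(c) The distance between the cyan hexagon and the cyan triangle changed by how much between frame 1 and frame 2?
-1.8

Distance in frame 1: 7.5. Distance in frame 2: 5.7.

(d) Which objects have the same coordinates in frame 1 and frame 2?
the yellow star, the cyan triangle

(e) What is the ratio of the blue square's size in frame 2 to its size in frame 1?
0.8×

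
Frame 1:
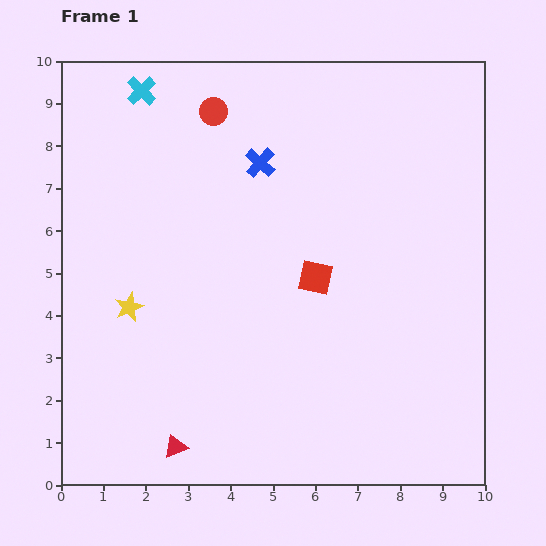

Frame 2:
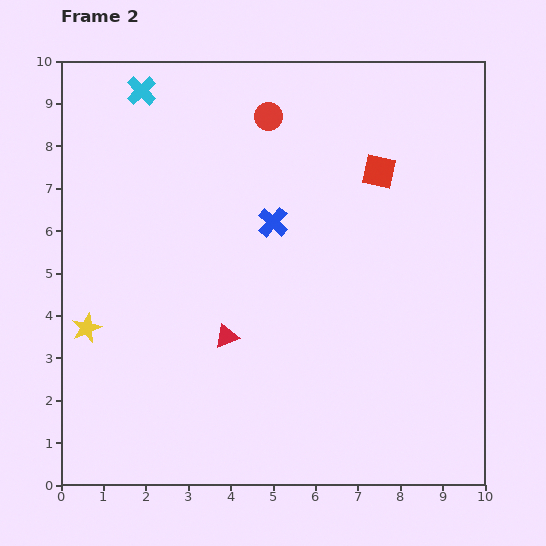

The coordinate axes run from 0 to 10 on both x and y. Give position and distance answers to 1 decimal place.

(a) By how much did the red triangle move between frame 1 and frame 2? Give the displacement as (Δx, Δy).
(1.2, 2.6)

The red triangle was at (2.7, 0.9) in frame 1 and (3.9, 3.5) in frame 2.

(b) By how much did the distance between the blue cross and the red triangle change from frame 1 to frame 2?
-4.1

Distance in frame 1: 7.0. Distance in frame 2: 2.9.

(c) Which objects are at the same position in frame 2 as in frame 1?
the cyan cross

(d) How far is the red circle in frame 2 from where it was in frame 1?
1.3

The red circle moved from (3.6, 8.8) to (4.9, 8.7), a distance of √(1.3² + 0.1²) ≈ 1.3.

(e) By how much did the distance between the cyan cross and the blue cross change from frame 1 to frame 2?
+1.1

Distance in frame 1: 3.3. Distance in frame 2: 4.4.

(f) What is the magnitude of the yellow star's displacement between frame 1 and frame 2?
1.1

The yellow star moved from (1.6, 4.2) to (0.6, 3.7), a distance of √(1.0² + 0.5²) ≈ 1.1.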